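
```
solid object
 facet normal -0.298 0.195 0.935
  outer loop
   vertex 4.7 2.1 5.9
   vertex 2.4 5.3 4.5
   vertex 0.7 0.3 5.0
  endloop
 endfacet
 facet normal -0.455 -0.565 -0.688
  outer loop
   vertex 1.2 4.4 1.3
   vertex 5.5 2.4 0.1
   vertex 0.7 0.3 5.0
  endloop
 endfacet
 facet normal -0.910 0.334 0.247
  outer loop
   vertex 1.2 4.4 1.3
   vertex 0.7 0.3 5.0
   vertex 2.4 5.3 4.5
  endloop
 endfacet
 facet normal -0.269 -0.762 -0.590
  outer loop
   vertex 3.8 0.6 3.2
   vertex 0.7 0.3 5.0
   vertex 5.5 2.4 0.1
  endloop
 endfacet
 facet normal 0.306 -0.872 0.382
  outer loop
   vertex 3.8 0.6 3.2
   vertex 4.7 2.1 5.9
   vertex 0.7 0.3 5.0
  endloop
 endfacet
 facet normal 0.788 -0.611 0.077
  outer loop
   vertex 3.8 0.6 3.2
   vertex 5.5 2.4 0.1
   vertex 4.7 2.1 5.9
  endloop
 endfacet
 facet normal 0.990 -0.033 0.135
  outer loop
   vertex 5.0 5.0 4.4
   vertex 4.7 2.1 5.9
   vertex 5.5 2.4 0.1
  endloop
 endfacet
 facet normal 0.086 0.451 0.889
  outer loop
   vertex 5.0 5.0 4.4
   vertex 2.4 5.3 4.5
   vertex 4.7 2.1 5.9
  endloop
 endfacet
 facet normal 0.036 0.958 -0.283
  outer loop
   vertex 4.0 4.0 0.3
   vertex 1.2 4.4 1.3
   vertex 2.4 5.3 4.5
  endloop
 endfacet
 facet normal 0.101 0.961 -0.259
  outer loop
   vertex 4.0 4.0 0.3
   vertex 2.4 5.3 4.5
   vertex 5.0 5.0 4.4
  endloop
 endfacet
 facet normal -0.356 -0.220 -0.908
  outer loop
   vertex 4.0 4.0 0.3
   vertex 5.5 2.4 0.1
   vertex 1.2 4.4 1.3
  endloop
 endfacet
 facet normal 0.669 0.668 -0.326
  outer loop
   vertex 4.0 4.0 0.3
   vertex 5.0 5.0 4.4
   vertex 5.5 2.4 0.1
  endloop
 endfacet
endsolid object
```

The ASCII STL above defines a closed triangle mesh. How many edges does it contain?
18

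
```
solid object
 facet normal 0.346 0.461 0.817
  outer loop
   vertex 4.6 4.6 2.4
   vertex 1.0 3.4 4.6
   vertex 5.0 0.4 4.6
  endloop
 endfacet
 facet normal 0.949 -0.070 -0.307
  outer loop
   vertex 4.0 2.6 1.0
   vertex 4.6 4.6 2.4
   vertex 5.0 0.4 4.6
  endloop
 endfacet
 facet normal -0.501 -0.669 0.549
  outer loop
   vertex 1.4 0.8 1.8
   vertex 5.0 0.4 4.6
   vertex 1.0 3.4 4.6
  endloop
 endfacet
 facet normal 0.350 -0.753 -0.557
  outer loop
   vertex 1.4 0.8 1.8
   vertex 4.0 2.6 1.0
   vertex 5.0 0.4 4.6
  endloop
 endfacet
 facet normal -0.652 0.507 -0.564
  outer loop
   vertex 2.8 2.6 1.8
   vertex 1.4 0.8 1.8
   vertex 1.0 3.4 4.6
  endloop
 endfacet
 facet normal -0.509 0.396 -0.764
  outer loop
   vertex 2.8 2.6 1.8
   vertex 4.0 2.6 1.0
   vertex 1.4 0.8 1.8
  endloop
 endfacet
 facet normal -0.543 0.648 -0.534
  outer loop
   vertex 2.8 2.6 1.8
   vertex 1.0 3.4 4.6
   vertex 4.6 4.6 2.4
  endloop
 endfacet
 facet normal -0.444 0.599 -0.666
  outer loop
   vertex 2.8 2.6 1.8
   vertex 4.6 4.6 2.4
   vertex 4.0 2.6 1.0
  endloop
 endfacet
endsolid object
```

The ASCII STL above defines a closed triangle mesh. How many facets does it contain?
8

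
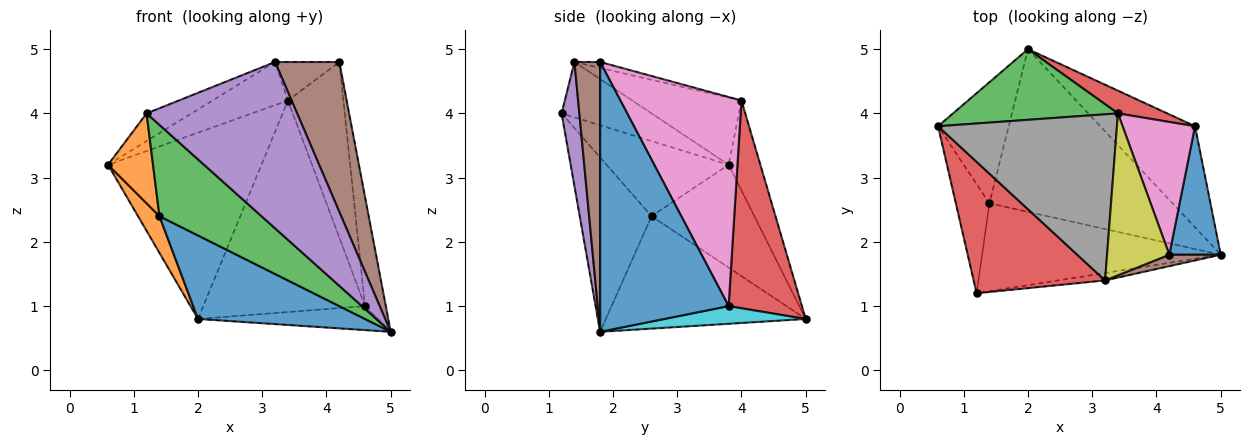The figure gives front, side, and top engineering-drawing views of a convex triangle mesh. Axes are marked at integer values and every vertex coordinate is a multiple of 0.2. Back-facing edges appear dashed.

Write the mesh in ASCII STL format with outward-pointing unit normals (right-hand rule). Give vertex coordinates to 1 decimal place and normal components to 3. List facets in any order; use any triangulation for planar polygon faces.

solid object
 facet normal 0.970 0.157 0.185
  outer loop
   vertex 4.6 3.8 1.0
   vertex 4.2 1.8 4.8
   vertex 5.0 1.8 0.6
  endloop
 endfacet
 facet normal -0.865 -0.319 -0.387
  outer loop
   vertex 1.4 2.6 2.4
   vertex 1.2 1.2 4.0
   vertex 0.6 3.8 3.2
  endloop
 endfacet
 facet normal -0.452 -0.642 -0.619
  outer loop
   vertex 1.4 2.6 2.4
   vertex 5.0 1.8 0.6
   vertex 1.2 1.2 4.0
  endloop
 endfacet
 facet normal -0.381 0.190 0.905
  outer loop
   vertex 3.2 1.4 4.8
   vertex 0.6 3.8 3.2
   vertex 1.2 1.2 4.0
  endloop
 endfacet
 facet normal 0.117 -0.992 -0.044
  outer loop
   vertex 3.2 1.4 4.8
   vertex 1.2 1.2 4.0
   vertex 5.0 1.8 0.6
  endloop
 endfacet
 facet normal 0.370 -0.926 0.071
  outer loop
   vertex 3.2 1.4 4.8
   vertex 5.0 1.8 0.6
   vertex 4.2 1.8 4.8
  endloop
 endfacet
 facet normal 0.867 0.397 0.300
  outer loop
   vertex 3.4 4.0 4.2
   vertex 4.2 1.8 4.8
   vertex 4.6 3.8 1.0
  endloop
 endfacet
 facet normal -0.342 0.236 0.910
  outer loop
   vertex 3.4 4.0 4.2
   vertex 0.6 3.8 3.2
   vertex 3.2 1.4 4.8
  endloop
 endfacet
 facet normal -0.092 0.231 0.969
  outer loop
   vertex 3.4 4.0 4.2
   vertex 3.2 1.4 4.8
   vertex 4.2 1.8 4.8
  endloop
 endfacet
 facet normal 0.178 0.227 -0.957
  outer loop
   vertex 2.0 5.0 0.8
   vertex 4.6 3.8 1.0
   vertex 5.0 1.8 0.6
  endloop
 endfacet
 facet normal -0.479 -0.401 -0.781
  outer loop
   vertex 2.0 5.0 0.8
   vertex 5.0 1.8 0.6
   vertex 1.4 2.6 2.4
  endloop
 endfacet
 facet normal -0.812 -0.169 -0.558
  outer loop
   vertex 2.0 5.0 0.8
   vertex 1.4 2.6 2.4
   vertex 0.6 3.8 3.2
  endloop
 endfacet
 facet normal -0.190 0.918 0.348
  outer loop
   vertex 2.0 5.0 0.8
   vertex 0.6 3.8 3.2
   vertex 3.4 4.0 4.2
  endloop
 endfacet
 facet normal 0.411 0.906 0.097
  outer loop
   vertex 2.0 5.0 0.8
   vertex 3.4 4.0 4.2
   vertex 4.6 3.8 1.0
  endloop
 endfacet
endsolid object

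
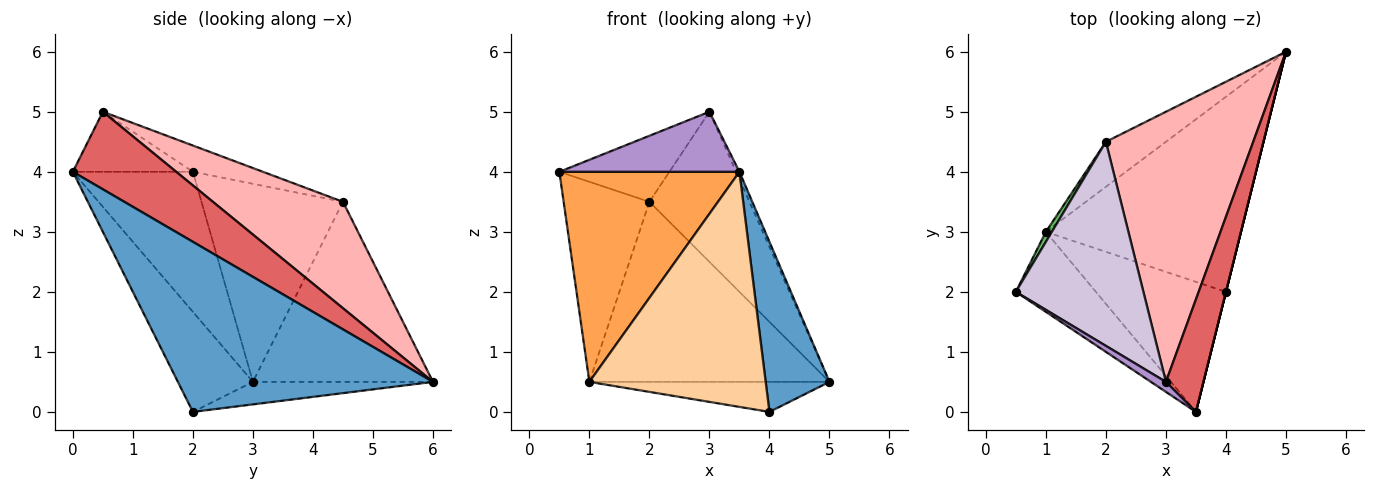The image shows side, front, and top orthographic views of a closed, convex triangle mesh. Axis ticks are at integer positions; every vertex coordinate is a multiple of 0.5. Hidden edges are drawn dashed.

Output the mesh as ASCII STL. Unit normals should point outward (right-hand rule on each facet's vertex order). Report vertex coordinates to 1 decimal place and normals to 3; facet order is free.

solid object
 facet normal 0.970 -0.243 0.000
  outer loop
   vertex 4.0 2.0 0.0
   vertex 5.0 6.0 0.5
   vertex 3.5 0.0 4.0
  endloop
 endfacet
 facet normal -0.113 0.151 -0.982
  outer loop
   vertex 1.0 3.0 0.5
   vertex 5.0 6.0 0.5
   vertex 4.0 2.0 0.0
  endloop
 endfacet
 facet normal -0.529 -0.793 -0.302
  outer loop
   vertex 1.0 3.0 0.5
   vertex 3.5 0.0 4.0
   vertex 0.5 2.0 4.0
  endloop
 endfacet
 facet normal -0.349 -0.820 -0.454
  outer loop
   vertex 1.0 3.0 0.5
   vertex 4.0 2.0 0.0
   vertex 3.5 0.0 4.0
  endloop
 endfacet
 facet normal -0.855 0.518 0.026
  outer loop
   vertex 2.0 4.5 3.5
   vertex 1.0 3.0 0.5
   vertex 0.5 2.0 4.0
  endloop
 endfacet
 facet normal -0.588 0.784 -0.196
  outer loop
   vertex 2.0 4.5 3.5
   vertex 5.0 6.0 0.5
   vertex 1.0 3.0 0.5
  endloop
 endfacet
 facet normal 0.900 0.029 0.435
  outer loop
   vertex 3.0 0.5 5.0
   vertex 3.5 0.0 4.0
   vertex 5.0 6.0 0.5
  endloop
 endfacet
 facet normal 0.534 0.411 0.739
  outer loop
   vertex 3.0 0.5 5.0
   vertex 5.0 6.0 0.5
   vertex 2.0 4.5 3.5
  endloop
 endfacet
 facet normal -0.549 -0.824 0.137
  outer loop
   vertex 3.0 0.5 5.0
   vertex 0.5 2.0 4.0
   vertex 3.5 0.0 4.0
  endloop
 endfacet
 facet normal -0.192 0.302 0.934
  outer loop
   vertex 3.0 0.5 5.0
   vertex 2.0 4.5 3.5
   vertex 0.5 2.0 4.0
  endloop
 endfacet
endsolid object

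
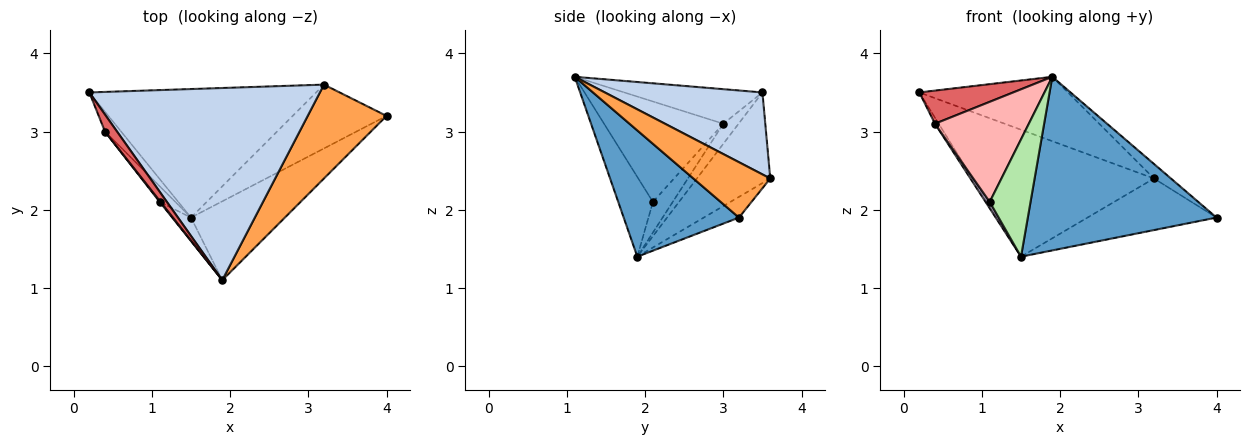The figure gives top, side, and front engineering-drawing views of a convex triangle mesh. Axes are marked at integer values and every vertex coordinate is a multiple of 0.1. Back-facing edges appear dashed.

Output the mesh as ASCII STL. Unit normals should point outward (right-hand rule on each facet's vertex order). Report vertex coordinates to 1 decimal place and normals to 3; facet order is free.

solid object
 facet normal 0.486 -0.796 -0.361
  outer loop
   vertex 1.5 1.9 1.4
   vertex 4.0 3.2 1.9
   vertex 1.9 1.1 3.7
  endloop
 endfacet
 facet normal 0.319 0.301 0.898
  outer loop
   vertex 3.2 3.6 2.4
   vertex 0.2 3.5 3.5
   vertex 1.9 1.1 3.7
  endloop
 endfacet
 facet normal 0.570 0.126 0.812
  outer loop
   vertex 3.2 3.6 2.4
   vertex 1.9 1.1 3.7
   vertex 4.0 3.2 1.9
  endloop
 endfacet
 facet normal -0.273 0.676 -0.684
  outer loop
   vertex 3.2 3.6 2.4
   vertex 1.5 1.9 1.4
   vertex 0.2 3.5 3.5
  endloop
 endfacet
 facet normal -0.169 0.620 -0.766
  outer loop
   vertex 3.2 3.6 2.4
   vertex 4.0 3.2 1.9
   vertex 1.5 1.9 1.4
  endloop
 endfacet
 facet normal -0.640 -0.753 -0.151
  outer loop
   vertex 1.1 2.1 2.1
   vertex 1.5 1.9 1.4
   vertex 1.9 1.1 3.7
  endloop
 endfacet
 facet normal -0.795 -0.540 0.277
  outer loop
   vertex 0.4 3.0 3.1
   vertex 1.9 1.1 3.7
   vertex 0.2 3.5 3.5
  endloop
 endfacet
 facet normal -0.786 -0.618 0.006
  outer loop
   vertex 0.4 3.0 3.1
   vertex 1.1 2.1 2.1
   vertex 1.9 1.1 3.7
  endloop
 endfacet
 facet normal -0.765 0.187 -0.616
  outer loop
   vertex 0.4 3.0 3.1
   vertex 0.2 3.5 3.5
   vertex 1.5 1.9 1.4
  endloop
 endfacet
 facet normal -0.875 -0.183 -0.448
  outer loop
   vertex 0.4 3.0 3.1
   vertex 1.5 1.9 1.4
   vertex 1.1 2.1 2.1
  endloop
 endfacet
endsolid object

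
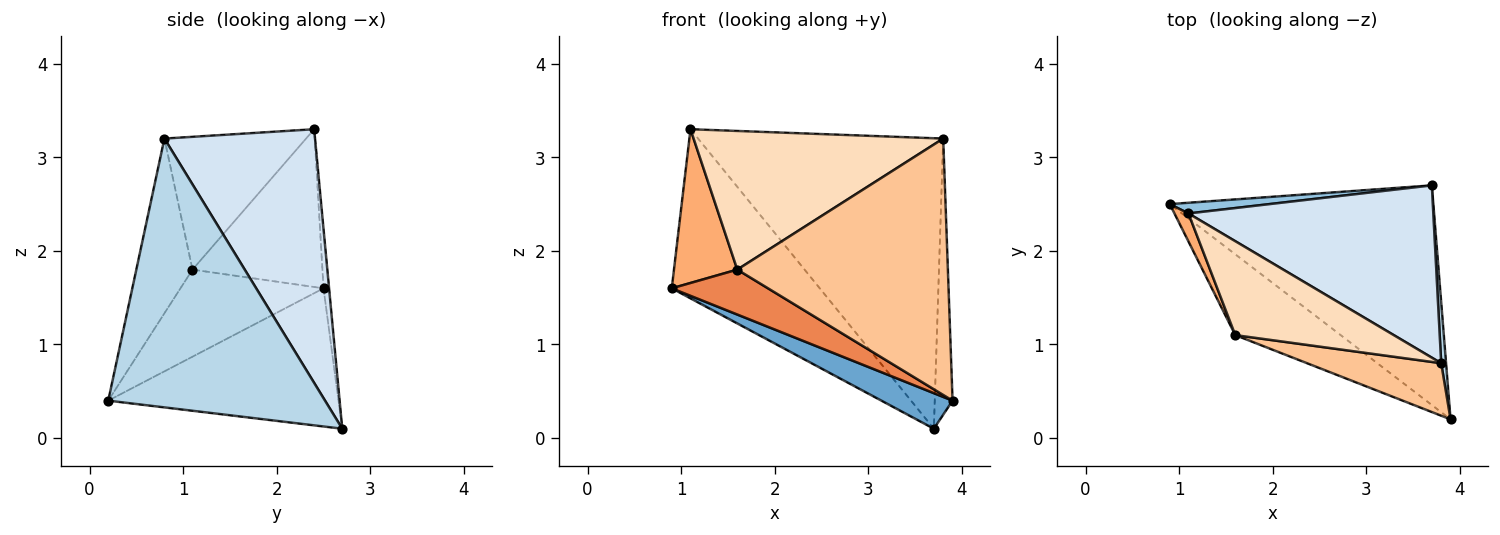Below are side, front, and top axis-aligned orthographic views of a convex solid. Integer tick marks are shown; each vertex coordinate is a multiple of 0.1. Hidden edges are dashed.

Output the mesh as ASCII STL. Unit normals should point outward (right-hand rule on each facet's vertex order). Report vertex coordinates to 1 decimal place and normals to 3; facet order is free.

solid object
 facet normal -0.460 -0.142 -0.877
  outer loop
   vertex 3.7 2.7 0.1
   vertex 3.9 0.2 0.4
   vertex 0.9 2.5 1.6
  endloop
 endfacet
 facet normal -0.037 0.997 0.063
  outer loop
   vertex 1.1 2.4 3.3
   vertex 3.7 2.7 0.1
   vertex 0.9 2.5 1.6
  endloop
 endfacet
 facet normal 0.996 0.082 0.018
  outer loop
   vertex 3.8 0.8 3.2
   vertex 3.9 0.2 0.4
   vertex 3.7 2.7 0.1
  endloop
 endfacet
 facet normal 0.467 0.760 0.451
  outer loop
   vertex 3.8 0.8 3.2
   vertex 3.7 2.7 0.1
   vertex 1.1 2.4 3.3
  endloop
 endfacet
 facet normal -0.585 -0.394 -0.709
  outer loop
   vertex 1.6 1.1 1.8
   vertex 0.9 2.5 1.6
   vertex 3.9 0.2 0.4
  endloop
 endfacet
 facet normal -0.896 -0.437 0.080
  outer loop
   vertex 1.6 1.1 1.8
   vertex 1.1 2.4 3.3
   vertex 0.9 2.5 1.6
  endloop
 endfacet
 facet normal -0.253 -0.948 0.194
  outer loop
   vertex 1.6 1.1 1.8
   vertex 3.9 0.2 0.4
   vertex 3.8 0.8 3.2
  endloop
 endfacet
 facet normal -0.425 -0.749 0.508
  outer loop
   vertex 1.6 1.1 1.8
   vertex 3.8 0.8 3.2
   vertex 1.1 2.4 3.3
  endloop
 endfacet
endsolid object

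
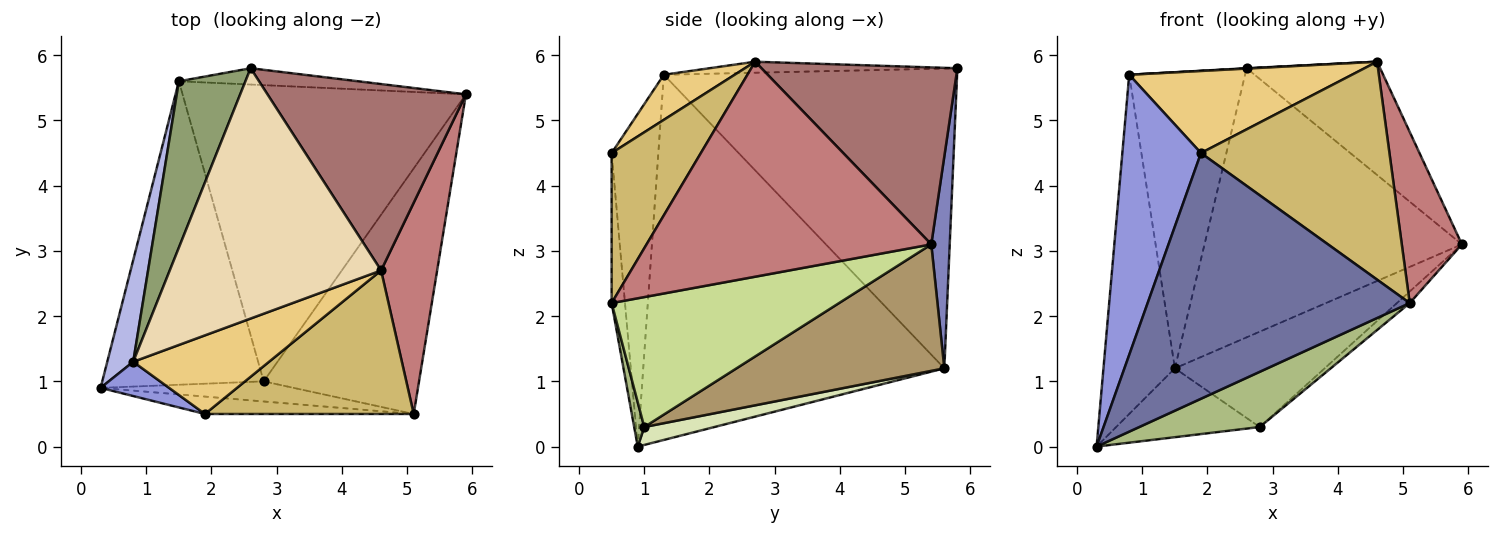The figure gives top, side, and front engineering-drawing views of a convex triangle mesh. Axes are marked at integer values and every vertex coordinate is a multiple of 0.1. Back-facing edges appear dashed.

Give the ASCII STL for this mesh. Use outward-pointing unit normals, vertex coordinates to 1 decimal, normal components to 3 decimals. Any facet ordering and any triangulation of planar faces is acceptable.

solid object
 facet normal -0.051 -0.996 -0.071
  outer loop
   vertex 5.1 0.5 2.2
   vertex 1.9 0.5 4.5
   vertex 0.3 0.9 0.0
  endloop
 endfacet
 facet normal 0.071 0.996 -0.060
  outer loop
   vertex 1.5 5.6 1.2
   vertex 2.6 5.8 5.8
   vertex 5.9 5.4 3.1
  endloop
 endfacet
 facet normal -0.508 -0.855 0.105
  outer loop
   vertex 0.8 1.3 5.7
   vertex 0.3 0.9 0.0
   vertex 1.9 0.5 4.5
  endloop
 endfacet
 facet normal -0.971 0.230 0.069
  outer loop
   vertex 0.8 1.3 5.7
   vertex 1.5 5.6 1.2
   vertex 0.3 0.9 0.0
  endloop
 endfacet
 facet normal -0.911 0.360 0.202
  outer loop
   vertex 0.8 1.3 5.7
   vertex 2.6 5.8 5.8
   vertex 1.5 5.6 1.2
  endloop
 endfacet
 facet normal 0.078 -0.937 -0.341
  outer loop
   vertex 2.8 1.0 0.3
   vertex 5.1 0.5 2.2
   vertex 0.3 0.9 0.0
  endloop
 endfacet
 facet normal 0.641 0.036 -0.767
  outer loop
   vertex 2.8 1.0 0.3
   vertex 5.9 5.4 3.1
   vertex 5.1 0.5 2.2
  endloop
 endfacet
 facet normal 0.108 0.220 -0.970
  outer loop
   vertex 2.8 1.0 0.3
   vertex 0.3 0.9 0.0
   vertex 1.5 5.6 1.2
  endloop
 endfacet
 facet normal 0.391 0.282 -0.876
  outer loop
   vertex 2.8 1.0 0.3
   vertex 1.5 5.6 1.2
   vertex 5.9 5.4 3.1
  endloop
 endfacet
 facet normal 0.368 -0.777 0.511
  outer loop
   vertex 4.6 2.7 5.9
   vertex 1.9 0.5 4.5
   vertex 5.1 0.5 2.2
  endloop
 endfacet
 facet normal 0.224 -0.704 0.674
  outer loop
   vertex 4.6 2.7 5.9
   vertex 0.8 1.3 5.7
   vertex 1.9 0.5 4.5
  endloop
 endfacet
 facet normal -0.052 -0.001 0.999
  outer loop
   vertex 4.6 2.7 5.9
   vertex 2.6 5.8 5.8
   vertex 0.8 1.3 5.7
  endloop
 endfacet
 facet normal 0.606 0.413 0.680
  outer loop
   vertex 4.6 2.7 5.9
   vertex 5.9 5.4 3.1
   vertex 2.6 5.8 5.8
  endloop
 endfacet
 facet normal 0.948 -0.200 0.247
  outer loop
   vertex 4.6 2.7 5.9
   vertex 5.1 0.5 2.2
   vertex 5.9 5.4 3.1
  endloop
 endfacet
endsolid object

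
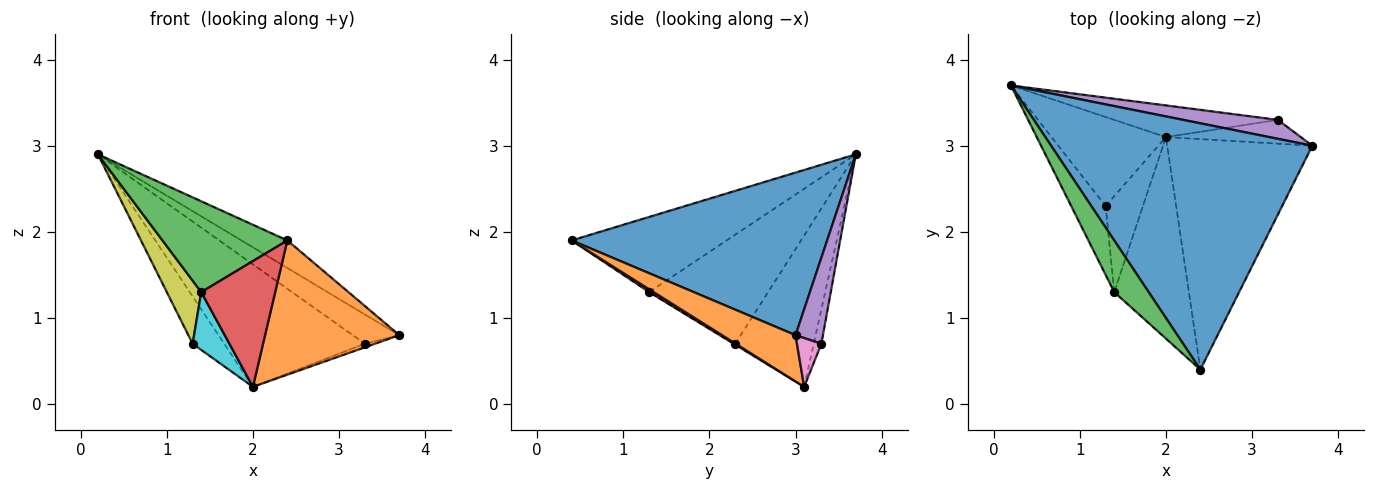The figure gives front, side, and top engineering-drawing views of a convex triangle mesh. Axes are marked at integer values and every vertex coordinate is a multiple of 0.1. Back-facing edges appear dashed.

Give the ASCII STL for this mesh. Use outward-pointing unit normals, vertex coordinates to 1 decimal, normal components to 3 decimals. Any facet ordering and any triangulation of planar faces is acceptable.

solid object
 facet normal 0.526 0.095 0.845
  outer loop
   vertex 2.4 0.4 1.9
   vertex 3.7 3.0 0.8
   vertex 0.2 3.7 2.9
  endloop
 endfacet
 facet normal 0.265 -0.485 -0.833
  outer loop
   vertex 2.0 3.1 0.2
   vertex 3.7 3.0 0.8
   vertex 2.4 0.4 1.9
  endloop
 endfacet
 facet normal -0.733 -0.591 0.336
  outer loop
   vertex 1.4 1.3 1.3
   vertex 2.4 0.4 1.9
   vertex 0.2 3.7 2.9
  endloop
 endfacet
 facet normal 0.033 -0.529 -0.848
  outer loop
   vertex 1.4 1.3 1.3
   vertex 2.0 3.1 0.2
   vertex 2.4 0.4 1.9
  endloop
 endfacet
 facet normal 0.443 0.753 0.487
  outer loop
   vertex 3.3 3.3 0.7
   vertex 0.2 3.7 2.9
   vertex 3.7 3.0 0.8
  endloop
 endfacet
 facet normal -0.053 0.967 -0.250
  outer loop
   vertex 3.3 3.3 0.7
   vertex 2.0 3.1 0.2
   vertex 0.2 3.7 2.9
  endloop
 endfacet
 facet normal 0.337 0.139 -0.931
  outer loop
   vertex 3.3 3.3 0.7
   vertex 3.7 3.0 0.8
   vertex 2.0 3.1 0.2
  endloop
 endfacet
 facet normal -0.759 0.306 -0.574
  outer loop
   vertex 1.3 2.3 0.7
   vertex 0.2 3.7 2.9
   vertex 2.0 3.1 0.2
  endloop
 endfacet
 facet normal -0.919 -0.266 -0.290
  outer loop
   vertex 1.3 2.3 0.7
   vertex 1.4 1.3 1.3
   vertex 0.2 3.7 2.9
  endloop
 endfacet
 facet normal -0.022 -0.516 -0.856
  outer loop
   vertex 1.3 2.3 0.7
   vertex 2.0 3.1 0.2
   vertex 1.4 1.3 1.3
  endloop
 endfacet
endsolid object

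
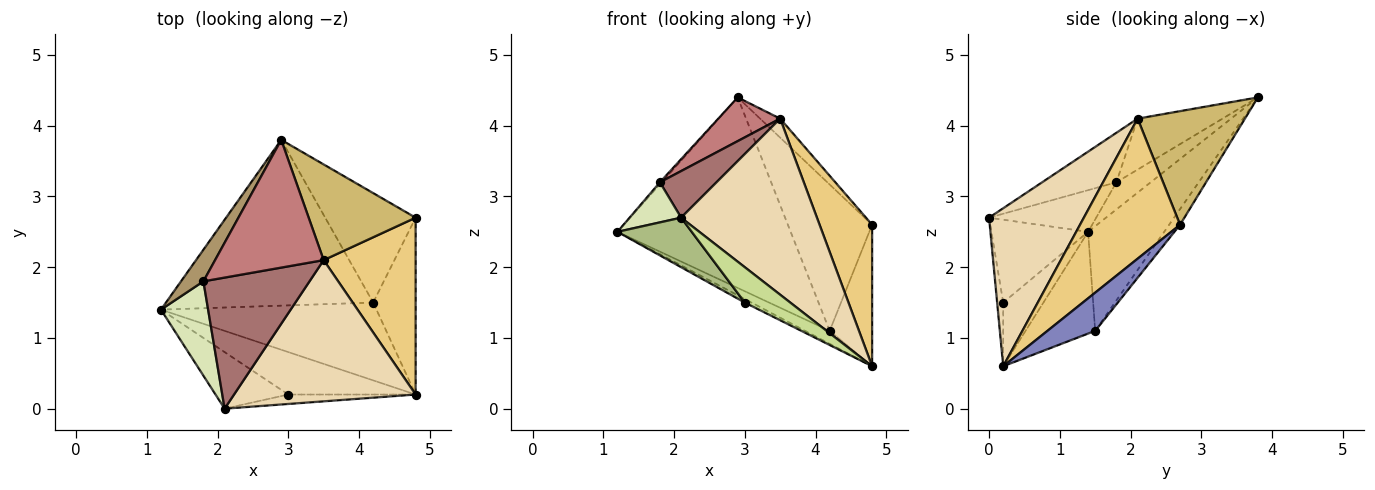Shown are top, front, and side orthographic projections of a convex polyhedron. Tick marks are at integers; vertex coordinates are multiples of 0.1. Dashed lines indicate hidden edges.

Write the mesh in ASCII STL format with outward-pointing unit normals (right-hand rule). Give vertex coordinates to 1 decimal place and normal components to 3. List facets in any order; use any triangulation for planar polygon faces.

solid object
 facet normal -0.422 0.149 -0.894
  outer loop
   vertex 4.2 1.5 1.1
   vertex 4.8 0.2 0.6
   vertex 1.2 1.4 2.5
  endloop
 endfacet
 facet normal 0.575 0.511 -0.639
  outer loop
   vertex 4.2 1.5 1.1
   vertex 4.8 2.7 2.6
   vertex 4.8 0.2 0.6
  endloop
 endfacet
 facet normal -0.315 0.716 -0.623
  outer loop
   vertex 4.2 1.5 1.1
   vertex 1.2 1.4 2.5
   vertex 2.9 3.8 4.4
  endloop
 endfacet
 facet normal -0.103 0.796 -0.596
  outer loop
   vertex 4.2 1.5 1.1
   vertex 2.9 3.8 4.4
   vertex 4.8 2.7 2.6
  endloop
 endfacet
 facet normal -0.446 0.074 -0.892
  outer loop
   vertex 3.0 0.2 1.5
   vertex 1.2 1.4 2.5
   vertex 4.8 0.2 0.6
  endloop
 endfacet
 facet normal -0.651 -0.500 -0.571
  outer loop
   vertex 3.0 0.2 1.5
   vertex 2.1 0.0 2.7
   vertex 1.2 1.4 2.5
  endloop
 endfacet
 facet normal -0.128 -0.958 -0.256
  outer loop
   vertex 3.0 0.2 1.5
   vertex 4.8 0.2 0.6
   vertex 2.1 0.0 2.7
  endloop
 endfacet
 facet normal -0.631 -0.304 0.714
  outer loop
   vertex 1.8 1.8 3.2
   vertex 1.2 1.4 2.5
   vertex 2.1 0.0 2.7
  endloop
 endfacet
 facet normal -0.770 0.042 0.636
  outer loop
   vertex 1.8 1.8 3.2
   vertex 2.9 3.8 4.4
   vertex 1.2 1.4 2.5
  endloop
 endfacet
 facet normal 0.721 0.135 0.679
  outer loop
   vertex 3.5 2.1 4.1
   vertex 4.8 2.7 2.6
   vertex 2.9 3.8 4.4
  endloop
 endfacet
 facet normal 0.765 -0.402 0.503
  outer loop
   vertex 3.5 2.1 4.1
   vertex 4.8 0.2 0.6
   vertex 4.8 2.7 2.6
  endloop
 endfacet
 facet normal 0.478 -0.685 0.550
  outer loop
   vertex 3.5 2.1 4.1
   vertex 2.1 0.0 2.7
   vertex 4.8 0.2 0.6
  endloop
 endfacet
 facet normal -0.403 -0.307 0.863
  outer loop
   vertex 3.5 2.1 4.1
   vertex 1.8 1.8 3.2
   vertex 2.1 0.0 2.7
  endloop
 endfacet
 facet normal -0.406 -0.296 0.865
  outer loop
   vertex 3.5 2.1 4.1
   vertex 2.9 3.8 4.4
   vertex 1.8 1.8 3.2
  endloop
 endfacet
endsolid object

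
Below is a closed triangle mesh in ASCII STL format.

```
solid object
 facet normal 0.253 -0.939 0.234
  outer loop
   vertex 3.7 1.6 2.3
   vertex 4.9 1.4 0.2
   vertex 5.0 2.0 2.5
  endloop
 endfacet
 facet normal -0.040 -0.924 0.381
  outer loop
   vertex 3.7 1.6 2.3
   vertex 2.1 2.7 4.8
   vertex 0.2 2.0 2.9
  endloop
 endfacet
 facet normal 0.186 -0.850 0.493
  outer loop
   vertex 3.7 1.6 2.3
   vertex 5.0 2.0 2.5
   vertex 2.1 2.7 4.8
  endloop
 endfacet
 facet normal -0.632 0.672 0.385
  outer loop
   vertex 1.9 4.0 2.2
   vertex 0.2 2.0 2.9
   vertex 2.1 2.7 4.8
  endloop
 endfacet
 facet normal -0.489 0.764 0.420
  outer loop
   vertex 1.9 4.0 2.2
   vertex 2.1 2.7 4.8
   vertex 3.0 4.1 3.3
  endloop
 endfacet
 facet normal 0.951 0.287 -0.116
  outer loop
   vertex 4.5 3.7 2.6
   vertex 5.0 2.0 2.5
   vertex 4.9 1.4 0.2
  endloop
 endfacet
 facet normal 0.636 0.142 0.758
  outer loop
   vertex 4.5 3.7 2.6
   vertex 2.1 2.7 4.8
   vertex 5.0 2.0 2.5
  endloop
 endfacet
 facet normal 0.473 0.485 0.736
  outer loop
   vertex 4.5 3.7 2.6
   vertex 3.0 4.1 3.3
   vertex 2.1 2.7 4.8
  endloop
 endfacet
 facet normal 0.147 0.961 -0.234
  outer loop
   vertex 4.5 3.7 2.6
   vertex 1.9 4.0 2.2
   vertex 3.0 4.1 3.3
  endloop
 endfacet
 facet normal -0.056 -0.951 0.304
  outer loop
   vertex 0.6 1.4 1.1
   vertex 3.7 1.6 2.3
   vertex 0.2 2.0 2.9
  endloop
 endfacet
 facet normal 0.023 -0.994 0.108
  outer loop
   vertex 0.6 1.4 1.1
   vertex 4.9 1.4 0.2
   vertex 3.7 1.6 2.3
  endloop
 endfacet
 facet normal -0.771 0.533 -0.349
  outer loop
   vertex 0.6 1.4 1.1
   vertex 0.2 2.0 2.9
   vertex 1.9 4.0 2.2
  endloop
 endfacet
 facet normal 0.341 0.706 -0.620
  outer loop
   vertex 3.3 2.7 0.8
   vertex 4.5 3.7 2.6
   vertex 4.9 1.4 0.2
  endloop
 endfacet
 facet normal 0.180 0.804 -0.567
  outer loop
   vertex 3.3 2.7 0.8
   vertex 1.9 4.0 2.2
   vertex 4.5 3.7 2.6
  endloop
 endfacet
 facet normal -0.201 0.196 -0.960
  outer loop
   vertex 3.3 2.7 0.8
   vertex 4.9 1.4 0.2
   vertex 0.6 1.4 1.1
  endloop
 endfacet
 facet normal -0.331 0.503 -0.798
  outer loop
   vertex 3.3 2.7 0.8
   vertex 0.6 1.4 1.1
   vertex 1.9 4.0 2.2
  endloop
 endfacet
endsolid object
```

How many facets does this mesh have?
16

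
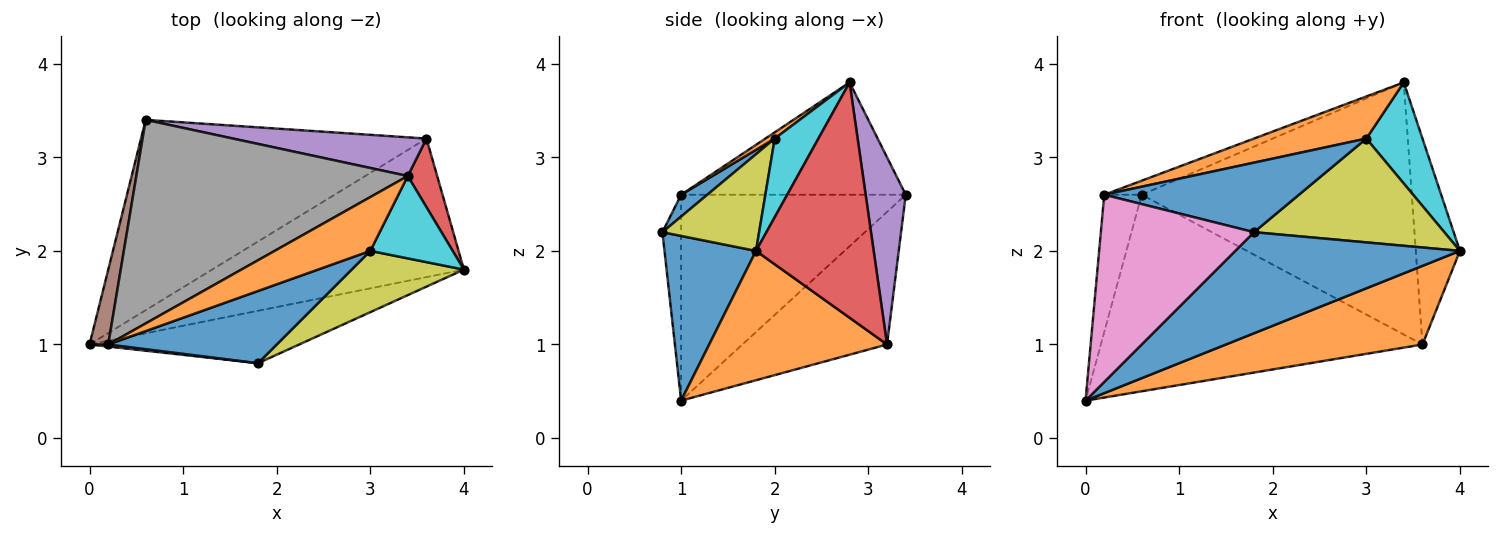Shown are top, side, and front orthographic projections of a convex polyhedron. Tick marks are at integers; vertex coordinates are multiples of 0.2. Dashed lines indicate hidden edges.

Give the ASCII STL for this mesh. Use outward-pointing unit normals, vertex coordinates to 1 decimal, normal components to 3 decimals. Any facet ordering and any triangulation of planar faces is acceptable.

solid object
 facet normal 0.340 -0.835 -0.433
  outer loop
   vertex 1.8 0.8 2.2
   vertex 0.0 1.0 0.4
   vertex 4.0 1.8 2.0
  endloop
 endfacet
 facet normal 0.408 -0.451 -0.794
  outer loop
   vertex 3.6 3.2 1.0
   vertex 4.0 1.8 2.0
   vertex 0.0 1.0 0.4
  endloop
 endfacet
 facet normal -0.307 0.684 -0.662
  outer loop
   vertex 3.6 3.2 1.0
   vertex 0.0 1.0 0.4
   vertex 0.6 3.4 2.6
  endloop
 endfacet
 facet normal 0.930 0.349 0.116
  outer loop
   vertex 3.6 3.2 1.0
   vertex 3.4 2.8 3.8
   vertex 4.0 1.8 2.0
  endloop
 endfacet
 facet normal 0.145 0.978 0.150
  outer loop
   vertex 3.6 3.2 1.0
   vertex 0.6 3.4 2.6
   vertex 3.4 2.8 3.8
  endloop
 endfacet
 facet normal -0.982 0.164 0.089
  outer loop
   vertex 0.2 1.0 2.6
   vertex 0.6 3.4 2.6
   vertex 0.0 1.0 0.4
  endloop
 endfacet
 facet normal -0.121 -0.993 0.011
  outer loop
   vertex 0.2 1.0 2.6
   vertex 0.0 1.0 0.4
   vertex 1.8 0.8 2.2
  endloop
 endfacet
 facet normal -0.382 0.064 0.922
  outer loop
   vertex 0.2 1.0 2.6
   vertex 3.4 2.8 3.8
   vertex 0.6 3.4 2.6
  endloop
 endfacet
 facet normal 0.401 -0.789 0.466
  outer loop
   vertex 3.0 2.0 3.2
   vertex 1.8 0.8 2.2
   vertex 4.0 1.8 2.0
  endloop
 endfacet
 facet normal 0.516 -0.664 0.541
  outer loop
   vertex 3.0 2.0 3.2
   vertex 4.0 1.8 2.0
   vertex 3.4 2.8 3.8
  endloop
 endfacet
 facet normal 0.093 -0.691 0.717
  outer loop
   vertex 3.0 2.0 3.2
   vertex 0.2 1.0 2.6
   vertex 1.8 0.8 2.2
  endloop
 endfacet
 facet normal 0.051 -0.615 0.786
  outer loop
   vertex 3.0 2.0 3.2
   vertex 3.4 2.8 3.8
   vertex 0.2 1.0 2.6
  endloop
 endfacet
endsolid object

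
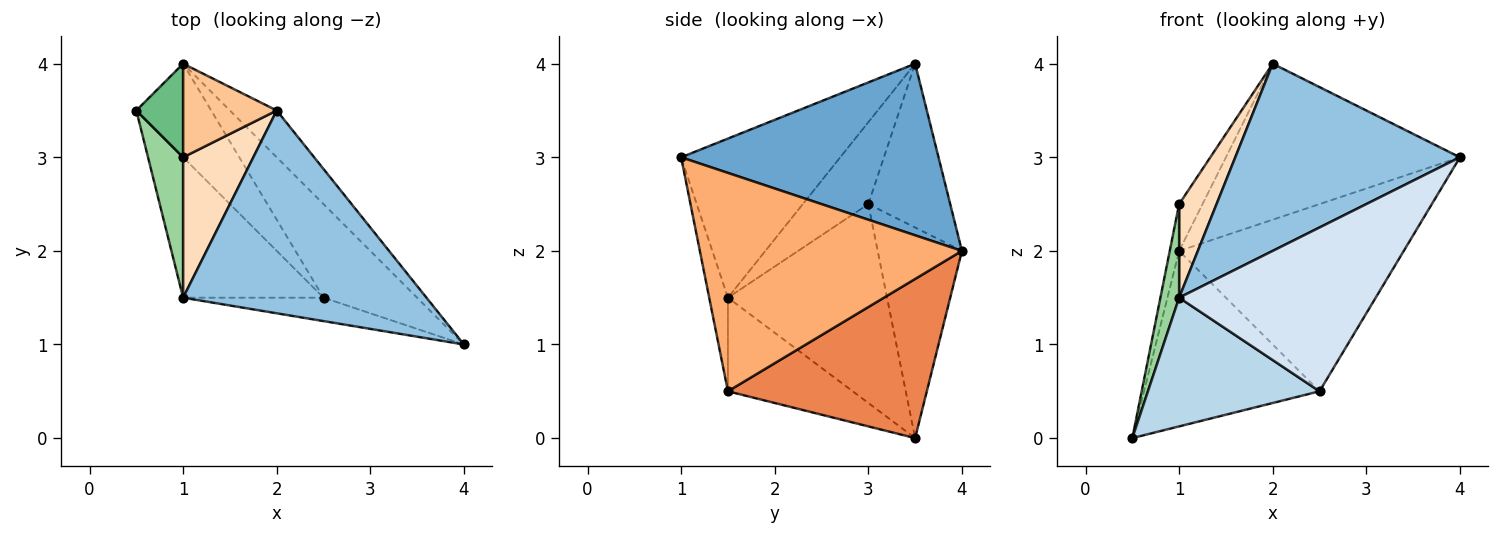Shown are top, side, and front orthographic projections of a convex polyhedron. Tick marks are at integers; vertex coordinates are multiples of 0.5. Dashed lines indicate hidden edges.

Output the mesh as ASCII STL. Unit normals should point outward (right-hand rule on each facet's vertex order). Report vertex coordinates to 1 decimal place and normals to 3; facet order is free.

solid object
 facet normal 0.725 0.659 -0.198
  outer loop
   vertex 1.0 4.0 2.0
   vertex 2.0 3.5 4.0
   vertex 4.0 1.0 3.0
  endloop
 endfacet
 facet normal -0.433 -0.611 0.662
  outer loop
   vertex 1.0 1.5 1.5
   vertex 4.0 1.0 3.0
   vertex 2.0 3.5 4.0
  endloop
 endfacet
 facet normal -0.441 -0.606 -0.662
  outer loop
   vertex 2.5 1.5 0.5
   vertex 1.0 1.5 1.5
   vertex 0.5 3.5 0.0
  endloop
 endfacet
 facet normal -0.094 -0.986 -0.141
  outer loop
   vertex 2.5 1.5 0.5
   vertex 4.0 1.0 3.0
   vertex 1.0 1.5 1.5
  endloop
 endfacet
 facet normal 0.707 0.624 -0.333
  outer loop
   vertex 2.5 1.5 0.5
   vertex 0.5 3.5 0.0
   vertex 1.0 4.0 2.0
  endloop
 endfacet
 facet normal 0.722 0.619 -0.309
  outer loop
   vertex 2.5 1.5 0.5
   vertex 1.0 4.0 2.0
   vertex 4.0 1.0 3.0
  endloop
 endfacet
 facet normal -0.843 0.241 0.482
  outer loop
   vertex 1.0 3.0 2.5
   vertex 2.0 3.5 4.0
   vertex 1.0 4.0 2.0
  endloop
 endfacet
 facet normal -0.697 -0.398 0.597
  outer loop
   vertex 1.0 3.0 2.5
   vertex 1.0 1.5 1.5
   vertex 2.0 3.5 4.0
  endloop
 endfacet
 facet normal -0.970 0.108 0.216
  outer loop
   vertex 1.0 3.0 2.5
   vertex 1.0 4.0 2.0
   vertex 0.5 3.5 0.0
  endloop
 endfacet
 facet normal -0.978 -0.115 0.173
  outer loop
   vertex 1.0 3.0 2.5
   vertex 0.5 3.5 0.0
   vertex 1.0 1.5 1.5
  endloop
 endfacet
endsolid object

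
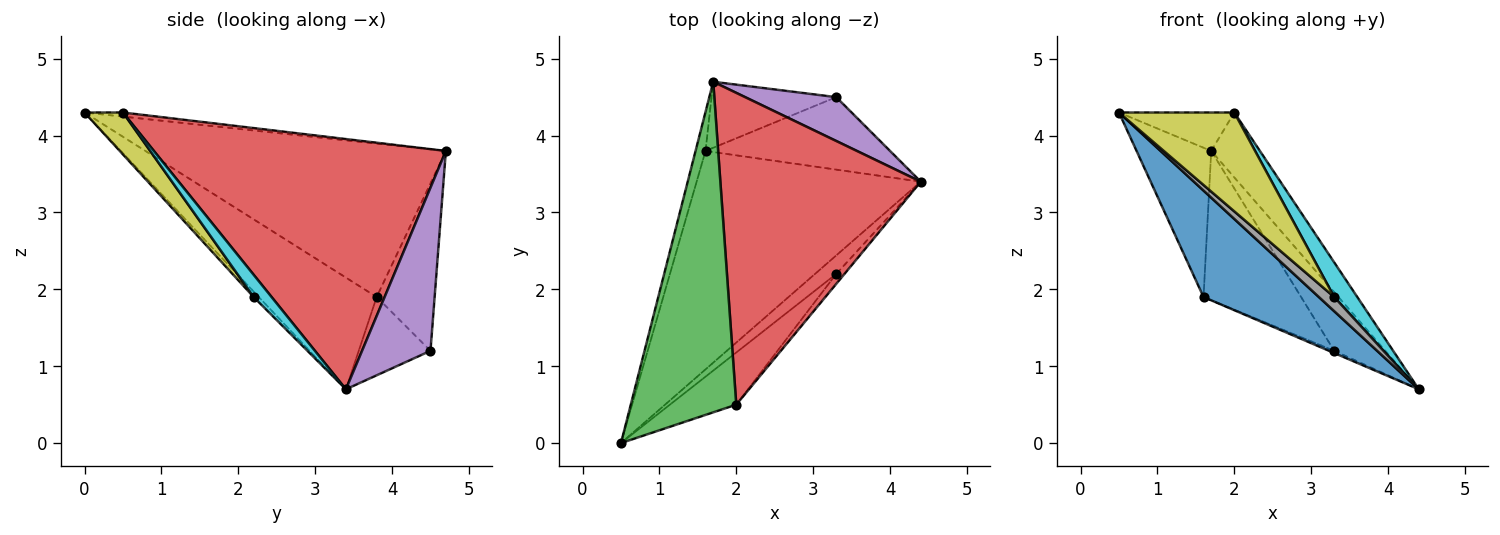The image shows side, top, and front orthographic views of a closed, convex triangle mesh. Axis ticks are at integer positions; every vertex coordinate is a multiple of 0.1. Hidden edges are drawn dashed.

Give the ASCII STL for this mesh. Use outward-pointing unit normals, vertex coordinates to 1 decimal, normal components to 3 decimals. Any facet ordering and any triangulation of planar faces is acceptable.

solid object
 facet normal -0.409 -0.400 -0.820
  outer loop
   vertex 1.6 3.8 1.9
   vertex 4.4 3.4 0.7
   vertex 0.5 0.0 4.3
  endloop
 endfacet
 facet normal -0.969 0.241 -0.063
  outer loop
   vertex 1.6 3.8 1.9
   vertex 0.5 0.0 4.3
   vertex 1.7 4.7 3.8
  endloop
 endfacet
 facet normal -0.038 0.115 0.993
  outer loop
   vertex 2.0 0.5 4.3
   vertex 1.7 4.7 3.8
   vertex 0.5 0.0 4.3
  endloop
 endfacet
 facet normal 0.774 0.129 0.620
  outer loop
   vertex 2.0 0.5 4.3
   vertex 4.4 3.4 0.7
   vertex 1.7 4.7 3.8
  endloop
 endfacet
 facet normal 0.732 0.546 0.408
  outer loop
   vertex 3.3 4.5 1.2
   vertex 1.7 4.7 3.8
   vertex 4.4 3.4 0.7
  endloop
 endfacet
 facet normal -0.390 0.028 -0.920
  outer loop
   vertex 3.3 4.5 1.2
   vertex 4.4 3.4 0.7
   vertex 1.6 3.8 1.9
  endloop
 endfacet
 facet normal -0.477 0.804 -0.356
  outer loop
   vertex 3.3 4.5 1.2
   vertex 1.6 3.8 1.9
   vertex 1.7 4.7 3.8
  endloop
 endfacet
 facet normal -0.199 -0.596 -0.778
  outer loop
   vertex 3.3 2.2 1.9
   vertex 0.5 0.0 4.3
   vertex 4.4 3.4 0.7
  endloop
 endfacet
 facet normal 0.283 -0.848 -0.448
  outer loop
   vertex 3.3 2.2 1.9
   vertex 2.0 0.5 4.3
   vertex 0.5 0.0 4.3
  endloop
 endfacet
 facet normal 0.599 -0.770 -0.221
  outer loop
   vertex 3.3 2.2 1.9
   vertex 4.4 3.4 0.7
   vertex 2.0 0.5 4.3
  endloop
 endfacet
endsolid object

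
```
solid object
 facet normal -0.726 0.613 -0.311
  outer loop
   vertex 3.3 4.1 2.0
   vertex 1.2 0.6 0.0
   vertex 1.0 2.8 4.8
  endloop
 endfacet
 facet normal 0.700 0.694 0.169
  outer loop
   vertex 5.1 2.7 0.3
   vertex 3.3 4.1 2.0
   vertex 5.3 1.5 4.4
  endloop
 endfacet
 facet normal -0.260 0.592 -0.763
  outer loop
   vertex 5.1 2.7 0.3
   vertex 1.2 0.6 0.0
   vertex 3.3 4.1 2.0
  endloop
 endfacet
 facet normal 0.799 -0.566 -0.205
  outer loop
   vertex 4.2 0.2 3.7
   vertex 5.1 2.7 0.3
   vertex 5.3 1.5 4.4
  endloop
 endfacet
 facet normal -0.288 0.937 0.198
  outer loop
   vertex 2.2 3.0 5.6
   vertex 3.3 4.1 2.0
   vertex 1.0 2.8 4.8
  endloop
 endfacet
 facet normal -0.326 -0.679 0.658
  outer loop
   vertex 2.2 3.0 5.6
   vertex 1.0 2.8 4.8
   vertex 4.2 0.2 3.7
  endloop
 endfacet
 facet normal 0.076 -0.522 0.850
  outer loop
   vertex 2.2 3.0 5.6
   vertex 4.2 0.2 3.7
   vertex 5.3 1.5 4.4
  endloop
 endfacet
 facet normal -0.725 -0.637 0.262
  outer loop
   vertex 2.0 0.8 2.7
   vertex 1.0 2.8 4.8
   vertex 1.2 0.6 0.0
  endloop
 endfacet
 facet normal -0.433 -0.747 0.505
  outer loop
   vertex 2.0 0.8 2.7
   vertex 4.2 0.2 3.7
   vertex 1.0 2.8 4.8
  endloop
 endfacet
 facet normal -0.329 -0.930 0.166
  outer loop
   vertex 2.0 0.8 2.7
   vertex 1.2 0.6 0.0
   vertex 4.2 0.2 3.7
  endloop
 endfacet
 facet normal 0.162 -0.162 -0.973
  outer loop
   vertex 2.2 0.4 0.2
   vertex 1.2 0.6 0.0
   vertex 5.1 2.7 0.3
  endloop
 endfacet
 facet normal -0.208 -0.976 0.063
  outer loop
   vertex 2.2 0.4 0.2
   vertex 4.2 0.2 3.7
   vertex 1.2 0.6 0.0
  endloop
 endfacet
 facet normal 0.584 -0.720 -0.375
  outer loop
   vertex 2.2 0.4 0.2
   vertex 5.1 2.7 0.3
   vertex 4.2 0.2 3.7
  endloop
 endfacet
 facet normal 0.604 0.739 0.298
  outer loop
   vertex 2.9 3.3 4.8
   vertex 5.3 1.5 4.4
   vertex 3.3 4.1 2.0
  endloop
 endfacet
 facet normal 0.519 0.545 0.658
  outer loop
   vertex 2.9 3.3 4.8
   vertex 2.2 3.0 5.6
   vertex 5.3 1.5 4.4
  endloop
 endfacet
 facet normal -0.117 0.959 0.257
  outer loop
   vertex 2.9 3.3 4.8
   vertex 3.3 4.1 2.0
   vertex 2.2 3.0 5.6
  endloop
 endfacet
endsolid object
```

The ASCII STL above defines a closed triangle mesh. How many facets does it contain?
16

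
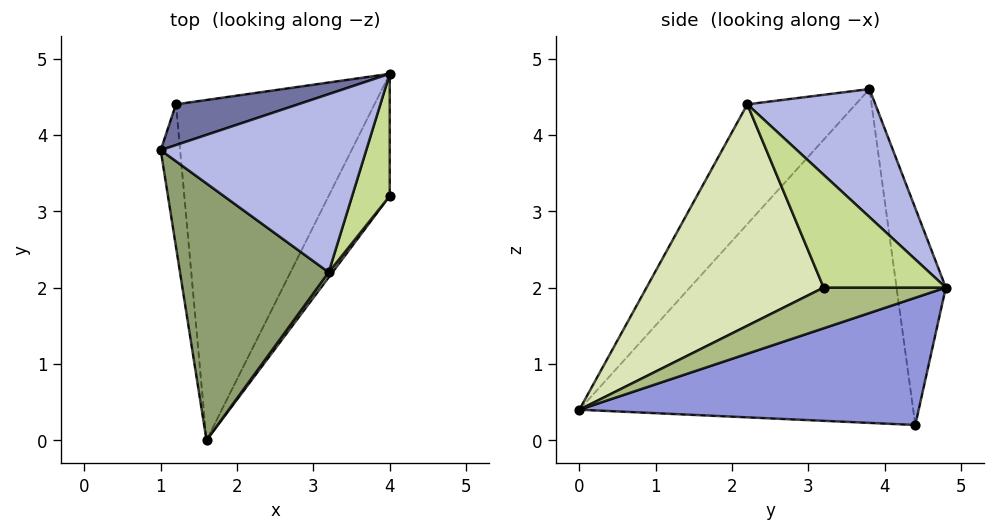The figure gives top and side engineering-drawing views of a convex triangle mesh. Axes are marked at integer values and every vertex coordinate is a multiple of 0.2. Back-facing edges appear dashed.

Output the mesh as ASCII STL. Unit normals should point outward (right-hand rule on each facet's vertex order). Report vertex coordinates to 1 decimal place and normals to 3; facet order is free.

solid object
 facet normal -0.217 0.969 0.122
  outer loop
   vertex 1.2 4.4 0.2
   vertex 1.0 3.8 4.6
   vertex 4.0 4.8 2.0
  endloop
 endfacet
 facet normal -0.994 -0.093 -0.058
  outer loop
   vertex 1.2 4.4 0.2
   vertex 1.6 0.0 0.4
   vertex 1.0 3.8 4.6
  endloop
 endfacet
 facet normal 0.540 0.011 -0.842
  outer loop
   vertex 1.2 4.4 0.2
   vertex 4.0 4.8 2.0
   vertex 1.6 0.0 0.4
  endloop
 endfacet
 facet normal 0.449 0.527 0.721
  outer loop
   vertex 3.2 2.2 4.4
   vertex 4.0 4.8 2.0
   vertex 1.0 3.8 4.6
  endloop
 endfacet
 facet normal -0.453 -0.692 0.562
  outer loop
   vertex 3.2 2.2 4.4
   vertex 1.0 3.8 4.6
   vertex 1.6 0.0 0.4
  endloop
 endfacet
 facet normal 0.555 0.000 -0.832
  outer loop
   vertex 4.0 3.2 2.0
   vertex 1.6 0.0 0.4
   vertex 4.0 4.8 2.0
  endloop
 endfacet
 facet normal 0.949 0.000 0.316
  outer loop
   vertex 4.0 3.2 2.0
   vertex 4.0 4.8 2.0
   vertex 3.2 2.2 4.4
  endloop
 endfacet
 facet normal 0.797 -0.604 0.014
  outer loop
   vertex 4.0 3.2 2.0
   vertex 3.2 2.2 4.4
   vertex 1.6 0.0 0.4
  endloop
 endfacet
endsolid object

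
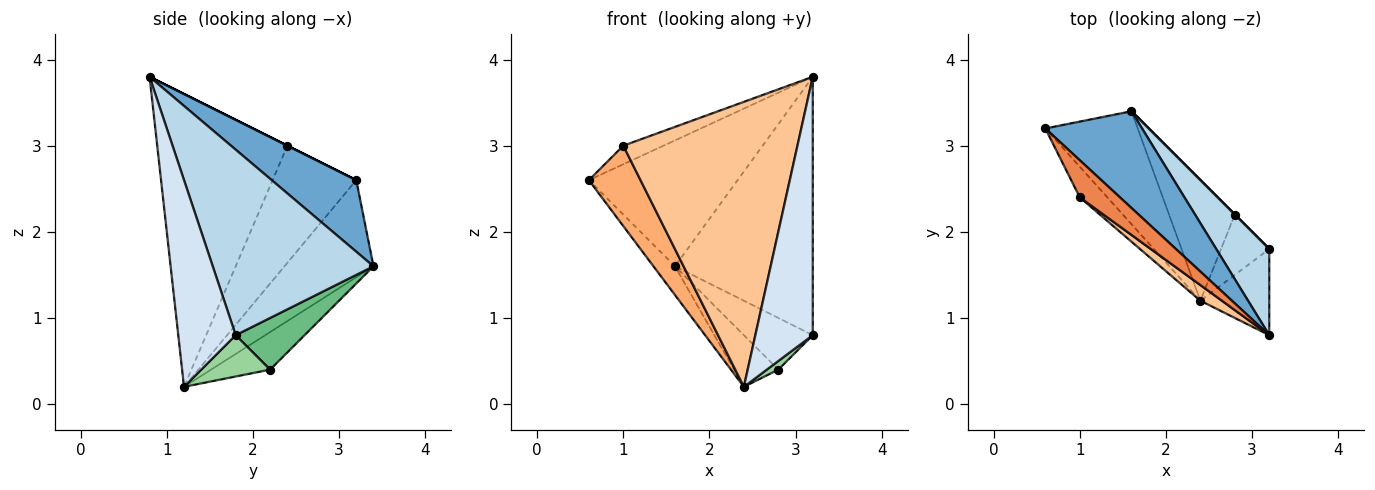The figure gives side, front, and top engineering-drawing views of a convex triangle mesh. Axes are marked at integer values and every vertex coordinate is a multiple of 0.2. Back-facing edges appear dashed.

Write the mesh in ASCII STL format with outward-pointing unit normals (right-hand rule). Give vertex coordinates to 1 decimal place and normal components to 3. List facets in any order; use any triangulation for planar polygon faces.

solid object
 facet normal 0.411 0.723 0.555
  outer loop
   vertex 1.6 3.4 1.6
   vertex 0.6 3.2 2.6
   vertex 3.2 0.8 3.8
  endloop
 endfacet
 facet normal -0.714 0.173 -0.679
  outer loop
   vertex 2.4 1.2 0.2
   vertex 0.6 3.2 2.6
   vertex 1.6 3.4 1.6
  endloop
 endfacet
 facet normal 0.742 0.636 0.212
  outer loop
   vertex 3.2 1.8 0.8
   vertex 1.6 3.4 1.6
   vertex 3.2 0.8 3.8
  endloop
 endfacet
 facet normal 0.688 -0.688 -0.229
  outer loop
   vertex 3.2 1.8 0.8
   vertex 3.2 0.8 3.8
   vertex 2.4 1.2 0.2
  endloop
 endfacet
 facet normal 0.000 0.447 0.894
  outer loop
   vertex 1.0 2.4 3.0
   vertex 3.2 0.8 3.8
   vertex 0.6 3.2 2.6
  endloop
 endfacet
 facet normal -0.834 -0.515 -0.196
  outer loop
   vertex 1.0 2.4 3.0
   vertex 0.6 3.2 2.6
   vertex 2.4 1.2 0.2
  endloop
 endfacet
 facet normal -0.598 -0.800 0.044
  outer loop
   vertex 1.0 2.4 3.0
   vertex 2.4 1.2 0.2
   vertex 3.2 0.8 3.8
  endloop
 endfacet
 facet normal -0.465 0.349 -0.814
  outer loop
   vertex 2.8 2.2 0.4
   vertex 2.4 1.2 0.2
   vertex 1.6 3.4 1.6
  endloop
 endfacet
 facet normal 0.707 0.707 0.000
  outer loop
   vertex 2.8 2.2 0.4
   vertex 1.6 3.4 1.6
   vertex 3.2 1.8 0.8
  endloop
 endfacet
 facet normal 0.647 -0.108 -0.755
  outer loop
   vertex 2.8 2.2 0.4
   vertex 3.2 1.8 0.8
   vertex 2.4 1.2 0.2
  endloop
 endfacet
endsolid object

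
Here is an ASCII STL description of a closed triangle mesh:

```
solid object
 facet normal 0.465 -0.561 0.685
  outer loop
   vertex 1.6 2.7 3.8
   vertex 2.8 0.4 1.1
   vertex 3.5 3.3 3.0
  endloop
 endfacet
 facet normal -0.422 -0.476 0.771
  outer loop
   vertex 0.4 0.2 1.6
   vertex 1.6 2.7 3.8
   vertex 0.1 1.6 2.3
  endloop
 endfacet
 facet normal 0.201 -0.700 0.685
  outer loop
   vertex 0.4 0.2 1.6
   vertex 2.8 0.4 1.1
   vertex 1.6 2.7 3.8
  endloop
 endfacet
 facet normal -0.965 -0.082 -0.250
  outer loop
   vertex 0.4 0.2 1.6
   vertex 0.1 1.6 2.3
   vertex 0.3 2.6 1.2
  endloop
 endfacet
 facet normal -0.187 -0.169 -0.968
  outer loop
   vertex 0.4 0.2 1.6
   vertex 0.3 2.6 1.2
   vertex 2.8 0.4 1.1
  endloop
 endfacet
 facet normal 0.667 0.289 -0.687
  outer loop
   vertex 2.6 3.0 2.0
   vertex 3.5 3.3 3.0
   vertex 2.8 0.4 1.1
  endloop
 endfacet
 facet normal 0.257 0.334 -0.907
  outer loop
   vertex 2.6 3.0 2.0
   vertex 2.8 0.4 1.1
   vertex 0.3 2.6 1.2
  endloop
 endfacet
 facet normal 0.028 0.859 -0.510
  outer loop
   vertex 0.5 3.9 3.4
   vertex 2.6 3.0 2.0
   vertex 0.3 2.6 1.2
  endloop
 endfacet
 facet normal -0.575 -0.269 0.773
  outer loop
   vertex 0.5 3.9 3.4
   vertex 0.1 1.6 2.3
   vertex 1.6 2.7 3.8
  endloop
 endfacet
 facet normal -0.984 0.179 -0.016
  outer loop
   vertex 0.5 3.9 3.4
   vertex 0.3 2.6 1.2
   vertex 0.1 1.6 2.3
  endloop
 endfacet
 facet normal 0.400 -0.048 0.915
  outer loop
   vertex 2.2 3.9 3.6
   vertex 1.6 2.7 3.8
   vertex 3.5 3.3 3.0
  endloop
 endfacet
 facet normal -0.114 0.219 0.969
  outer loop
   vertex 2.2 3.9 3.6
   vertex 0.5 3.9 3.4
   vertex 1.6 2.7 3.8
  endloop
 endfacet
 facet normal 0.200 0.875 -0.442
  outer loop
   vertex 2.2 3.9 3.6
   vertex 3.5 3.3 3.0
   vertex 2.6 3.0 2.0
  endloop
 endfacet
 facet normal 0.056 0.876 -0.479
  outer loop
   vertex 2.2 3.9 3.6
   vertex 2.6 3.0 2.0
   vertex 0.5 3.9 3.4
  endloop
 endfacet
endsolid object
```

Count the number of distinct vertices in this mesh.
9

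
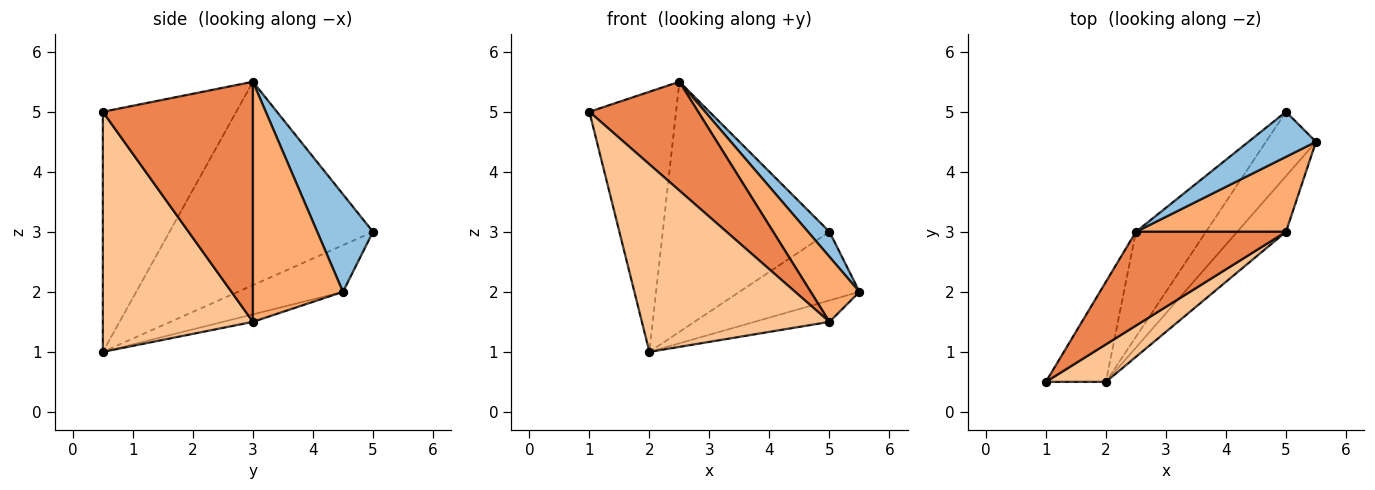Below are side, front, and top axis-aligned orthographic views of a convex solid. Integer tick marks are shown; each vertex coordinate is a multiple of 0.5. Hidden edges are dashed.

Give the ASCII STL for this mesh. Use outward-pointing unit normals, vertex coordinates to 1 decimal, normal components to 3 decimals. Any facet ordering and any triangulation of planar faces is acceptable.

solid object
 facet normal -0.821 0.533 -0.205
  outer loop
   vertex 2.0 0.5 1.0
   vertex 1.0 0.5 5.0
   vertex 2.5 3.0 5.5
  endloop
 endfacet
 facet normal 0.784 -0.302 0.543
  outer loop
   vertex 5.0 5.0 3.0
   vertex 2.5 3.0 5.5
   vertex 5.5 4.5 2.0
  endloop
 endfacet
 facet normal -0.538 0.615 -0.576
  outer loop
   vertex 5.0 5.0 3.0
   vertex 5.5 4.5 2.0
   vertex 2.0 0.5 1.0
  endloop
 endfacet
 facet normal -0.747 0.613 -0.257
  outer loop
   vertex 5.0 5.0 3.0
   vertex 2.0 0.5 1.0
   vertex 2.5 3.0 5.5
  endloop
 endfacet
 facet normal 0.722 -0.524 0.451
  outer loop
   vertex 5.0 3.0 1.5
   vertex 2.5 3.0 5.5
   vertex 1.0 0.5 5.0
  endloop
 endfacet
 facet normal 0.771 -0.417 0.482
  outer loop
   vertex 5.0 3.0 1.5
   vertex 5.5 4.5 2.0
   vertex 2.5 3.0 5.5
  endloop
 endfacet
 facet normal 0.617 -0.772 0.154
  outer loop
   vertex 5.0 3.0 1.5
   vertex 1.0 0.5 5.0
   vertex 2.0 0.5 1.0
  endloop
 endfacet
 facet normal -0.142 0.355 -0.924
  outer loop
   vertex 5.0 3.0 1.5
   vertex 2.0 0.5 1.0
   vertex 5.5 4.5 2.0
  endloop
 endfacet
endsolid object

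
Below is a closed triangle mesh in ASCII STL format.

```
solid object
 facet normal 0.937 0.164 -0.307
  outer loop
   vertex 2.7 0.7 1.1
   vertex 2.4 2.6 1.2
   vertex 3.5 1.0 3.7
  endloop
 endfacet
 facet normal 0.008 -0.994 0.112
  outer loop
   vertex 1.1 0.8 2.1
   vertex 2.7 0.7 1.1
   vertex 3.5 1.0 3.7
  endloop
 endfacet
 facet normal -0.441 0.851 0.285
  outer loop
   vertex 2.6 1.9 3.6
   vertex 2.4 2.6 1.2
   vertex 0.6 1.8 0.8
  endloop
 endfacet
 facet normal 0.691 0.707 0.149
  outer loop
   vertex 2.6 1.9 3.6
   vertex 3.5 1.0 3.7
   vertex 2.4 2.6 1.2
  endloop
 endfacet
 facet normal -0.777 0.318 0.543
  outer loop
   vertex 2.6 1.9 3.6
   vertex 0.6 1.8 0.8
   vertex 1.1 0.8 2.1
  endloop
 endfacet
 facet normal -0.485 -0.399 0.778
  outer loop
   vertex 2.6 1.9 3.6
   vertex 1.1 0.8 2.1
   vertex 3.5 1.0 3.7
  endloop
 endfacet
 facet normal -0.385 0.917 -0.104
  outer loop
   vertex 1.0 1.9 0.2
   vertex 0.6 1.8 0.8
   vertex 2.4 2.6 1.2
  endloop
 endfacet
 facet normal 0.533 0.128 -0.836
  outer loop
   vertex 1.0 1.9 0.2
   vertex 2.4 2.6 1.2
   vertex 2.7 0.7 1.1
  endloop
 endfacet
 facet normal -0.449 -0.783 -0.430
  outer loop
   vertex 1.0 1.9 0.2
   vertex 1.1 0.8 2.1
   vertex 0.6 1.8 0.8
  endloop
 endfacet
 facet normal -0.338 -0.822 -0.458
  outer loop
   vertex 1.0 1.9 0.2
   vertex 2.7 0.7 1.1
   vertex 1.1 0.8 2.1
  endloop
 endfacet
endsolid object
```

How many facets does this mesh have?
10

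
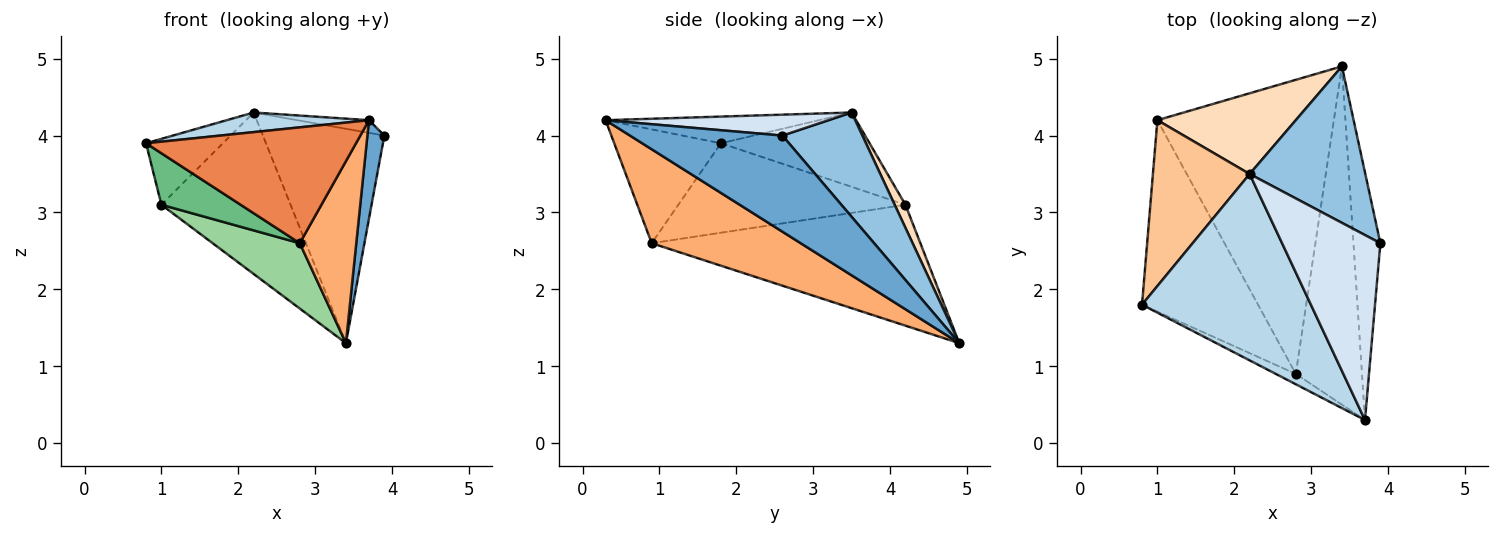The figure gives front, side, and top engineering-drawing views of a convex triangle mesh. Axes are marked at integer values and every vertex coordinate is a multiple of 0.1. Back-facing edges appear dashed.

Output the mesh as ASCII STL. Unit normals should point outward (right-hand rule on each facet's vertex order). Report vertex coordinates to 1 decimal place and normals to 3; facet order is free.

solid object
 facet normal 0.957 -0.107 -0.268
  outer loop
   vertex 3.7 0.3 4.2
   vertex 3.4 4.9 1.3
   vertex 3.9 2.6 4.0
  endloop
 endfacet
 facet normal 0.469 0.713 0.521
  outer loop
   vertex 2.2 3.5 4.3
   vertex 3.9 2.6 4.0
   vertex 3.4 4.9 1.3
  endloop
 endfacet
 facet normal -0.155 -0.103 0.982
  outer loop
   vertex 2.2 3.5 4.3
   vertex 0.8 1.8 3.9
   vertex 3.7 0.3 4.2
  endloop
 endfacet
 facet normal 0.208 0.067 0.976
  outer loop
   vertex 2.2 3.5 4.3
   vertex 3.7 0.3 4.2
   vertex 3.9 2.6 4.0
  endloop
 endfacet
 facet normal -0.451 -0.889 -0.079
  outer loop
   vertex 2.8 0.9 2.6
   vertex 3.7 0.3 4.2
   vertex 0.8 1.8 3.9
  endloop
 endfacet
 facet normal 0.781 -0.296 -0.550
  outer loop
   vertex 2.8 0.9 2.6
   vertex 3.4 4.9 1.3
   vertex 3.7 0.3 4.2
  endloop
 endfacet
 facet normal -0.581 0.301 0.756
  outer loop
   vertex 1.0 4.2 3.1
   vertex 0.8 1.8 3.9
   vertex 2.2 3.5 4.3
  endloop
 endfacet
 facet normal 0.074 0.892 0.446
  outer loop
   vertex 1.0 4.2 3.1
   vertex 2.2 3.5 4.3
   vertex 3.4 4.9 1.3
  endloop
 endfacet
 facet normal -0.597 -0.208 -0.775
  outer loop
   vertex 1.0 4.2 3.1
   vertex 2.8 0.9 2.6
   vertex 0.8 1.8 3.9
  endloop
 endfacet
 facet normal -0.556 -0.180 -0.811
  outer loop
   vertex 1.0 4.2 3.1
   vertex 3.4 4.9 1.3
   vertex 2.8 0.9 2.6
  endloop
 endfacet
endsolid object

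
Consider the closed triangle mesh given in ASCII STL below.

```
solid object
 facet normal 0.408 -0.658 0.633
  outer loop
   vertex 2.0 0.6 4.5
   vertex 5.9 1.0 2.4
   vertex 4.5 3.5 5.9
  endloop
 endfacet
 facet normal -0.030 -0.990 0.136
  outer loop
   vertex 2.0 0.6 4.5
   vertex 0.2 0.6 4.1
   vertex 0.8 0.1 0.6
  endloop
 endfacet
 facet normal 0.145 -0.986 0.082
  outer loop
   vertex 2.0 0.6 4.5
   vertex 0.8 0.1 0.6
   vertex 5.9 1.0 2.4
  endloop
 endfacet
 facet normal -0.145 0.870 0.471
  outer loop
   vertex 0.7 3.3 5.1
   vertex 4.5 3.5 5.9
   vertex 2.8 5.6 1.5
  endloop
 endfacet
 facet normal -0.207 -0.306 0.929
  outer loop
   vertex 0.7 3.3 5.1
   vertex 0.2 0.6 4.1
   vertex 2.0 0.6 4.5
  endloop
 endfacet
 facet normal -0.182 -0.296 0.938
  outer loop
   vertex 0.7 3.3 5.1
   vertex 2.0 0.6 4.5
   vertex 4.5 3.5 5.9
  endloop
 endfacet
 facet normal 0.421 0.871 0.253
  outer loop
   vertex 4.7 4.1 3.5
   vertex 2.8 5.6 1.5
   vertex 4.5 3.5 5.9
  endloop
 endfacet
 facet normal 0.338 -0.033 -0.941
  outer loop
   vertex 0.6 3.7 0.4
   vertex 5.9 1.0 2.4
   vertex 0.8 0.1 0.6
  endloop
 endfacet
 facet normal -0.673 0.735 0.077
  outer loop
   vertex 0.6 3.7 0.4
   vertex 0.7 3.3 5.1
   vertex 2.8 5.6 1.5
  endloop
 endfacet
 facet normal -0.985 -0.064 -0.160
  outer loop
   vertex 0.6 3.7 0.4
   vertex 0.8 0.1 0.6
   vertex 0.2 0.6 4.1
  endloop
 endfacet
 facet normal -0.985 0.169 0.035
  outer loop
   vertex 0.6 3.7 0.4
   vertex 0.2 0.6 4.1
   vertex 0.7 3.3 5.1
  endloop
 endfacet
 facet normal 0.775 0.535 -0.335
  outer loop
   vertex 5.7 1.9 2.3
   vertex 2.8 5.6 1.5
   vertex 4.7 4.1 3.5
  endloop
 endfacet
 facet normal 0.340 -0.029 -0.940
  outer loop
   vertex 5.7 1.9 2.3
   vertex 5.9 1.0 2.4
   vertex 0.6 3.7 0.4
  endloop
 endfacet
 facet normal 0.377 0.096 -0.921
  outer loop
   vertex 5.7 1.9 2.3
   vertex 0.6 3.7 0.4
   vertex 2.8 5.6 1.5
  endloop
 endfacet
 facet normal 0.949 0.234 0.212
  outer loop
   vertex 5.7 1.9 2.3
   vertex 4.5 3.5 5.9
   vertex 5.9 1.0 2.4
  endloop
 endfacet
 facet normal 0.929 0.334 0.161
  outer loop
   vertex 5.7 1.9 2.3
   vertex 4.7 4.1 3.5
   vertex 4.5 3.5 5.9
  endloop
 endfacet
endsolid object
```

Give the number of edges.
24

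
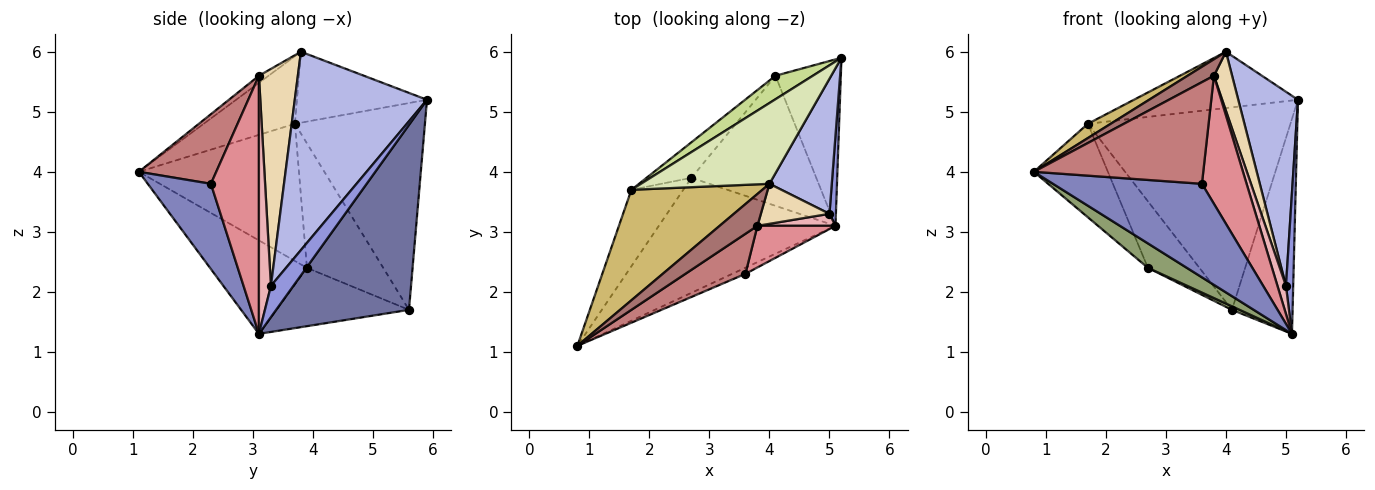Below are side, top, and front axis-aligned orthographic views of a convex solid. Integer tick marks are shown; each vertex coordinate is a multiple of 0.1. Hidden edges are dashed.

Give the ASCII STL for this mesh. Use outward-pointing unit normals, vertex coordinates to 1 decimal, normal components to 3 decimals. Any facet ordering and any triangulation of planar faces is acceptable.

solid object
 facet normal 0.866 0.395 -0.306
  outer loop
   vertex 4.1 5.6 1.7
   vertex 5.2 5.9 5.2
   vertex 5.1 3.1 1.3
  endloop
 endfacet
 facet normal 0.390 -0.919 -0.060
  outer loop
   vertex 3.6 2.3 3.8
   vertex 0.8 1.1 4.0
   vertex 5.1 3.1 1.3
  endloop
 endfacet
 facet normal 0.934 -0.301 0.192
  outer loop
   vertex 5.0 3.3 2.1
   vertex 5.1 3.1 1.3
   vertex 5.2 5.9 5.2
  endloop
 endfacet
 facet normal 0.876 -0.396 0.275
  outer loop
   vertex 5.0 3.3 2.1
   vertex 5.2 5.9 5.2
   vertex 4.0 3.8 6.0
  endloop
 endfacet
 facet normal -0.460 -0.184 -0.869
  outer loop
   vertex 2.7 3.9 2.4
   vertex 5.1 3.1 1.3
   vertex 0.8 1.1 4.0
  endloop
 endfacet
 facet normal -0.423 -0.024 -0.906
  outer loop
   vertex 2.7 3.9 2.4
   vertex 4.1 5.6 1.7
   vertex 5.1 3.1 1.3
  endloop
 endfacet
 facet normal -0.538 0.838 0.097
  outer loop
   vertex 1.7 3.7 4.8
   vertex 5.2 5.9 5.2
   vertex 4.1 5.6 1.7
  endloop
 endfacet
 facet normal -0.413 0.521 0.748
  outer loop
   vertex 1.7 3.7 4.8
   vertex 4.0 3.8 6.0
   vertex 5.2 5.9 5.2
  endloop
 endfacet
 facet normal -0.794 0.536 -0.286
  outer loop
   vertex 1.7 3.7 4.8
   vertex 4.1 5.6 1.7
   vertex 2.7 3.9 2.4
  endloop
 endfacet
 facet normal -0.456 -0.114 0.883
  outer loop
   vertex 1.7 3.7 4.8
   vertex 0.8 1.1 4.0
   vertex 4.0 3.8 6.0
  endloop
 endfacet
 facet normal -0.858 0.397 -0.325
  outer loop
   vertex 1.7 3.7 4.8
   vertex 2.7 3.9 2.4
   vertex 0.8 1.1 4.0
  endloop
 endfacet
 facet normal 0.871 -0.406 0.275
  outer loop
   vertex 3.8 3.1 5.6
   vertex 5.0 3.3 2.1
   vertex 4.0 3.8 6.0
  endloop
 endfacet
 facet normal -0.165 -0.453 0.876
  outer loop
   vertex 3.8 3.1 5.6
   vertex 4.0 3.8 6.0
   vertex 0.8 1.1 4.0
  endloop
 endfacet
 facet normal 0.391 -0.856 0.337
  outer loop
   vertex 3.8 3.1 5.6
   vertex 0.8 1.1 4.0
   vertex 3.6 2.3 3.8
  endloop
 endfacet
 facet normal 0.715 -0.665 0.216
  outer loop
   vertex 3.8 3.1 5.6
   vertex 3.6 2.3 3.8
   vertex 5.1 3.1 1.3
  endloop
 endfacet
 facet normal 0.792 -0.562 0.239
  outer loop
   vertex 3.8 3.1 5.6
   vertex 5.1 3.1 1.3
   vertex 5.0 3.3 2.1
  endloop
 endfacet
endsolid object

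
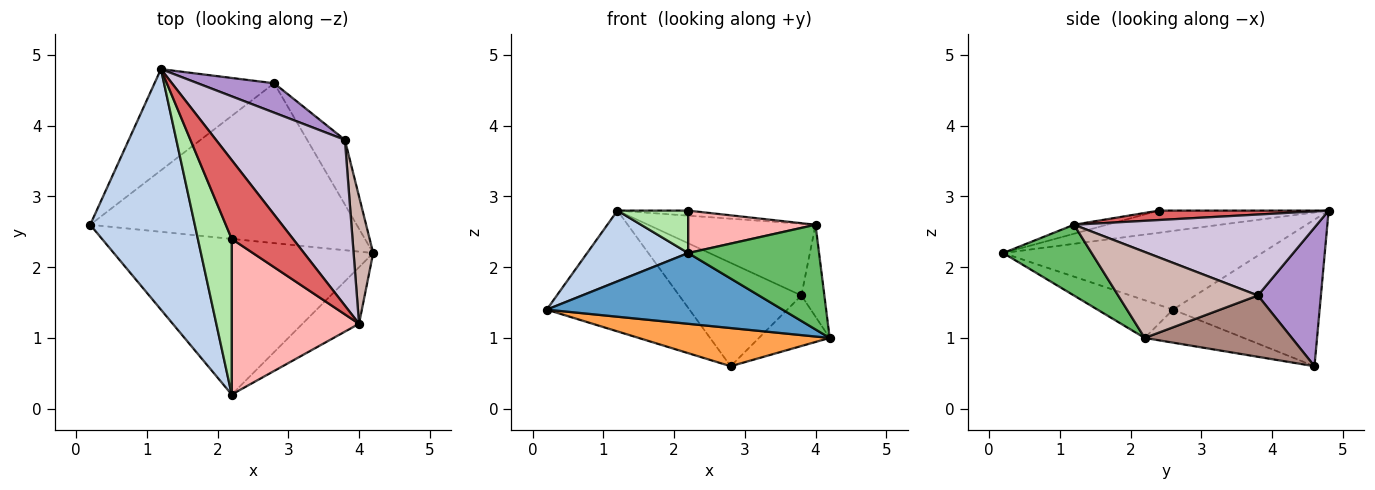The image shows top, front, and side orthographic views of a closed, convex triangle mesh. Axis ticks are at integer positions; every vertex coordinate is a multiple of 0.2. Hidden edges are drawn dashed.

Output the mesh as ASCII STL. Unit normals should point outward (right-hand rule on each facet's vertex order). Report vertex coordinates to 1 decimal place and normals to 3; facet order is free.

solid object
 facet normal -0.131 -0.410 -0.902
  outer loop
   vertex 2.2 0.2 2.2
   vertex 0.2 2.6 1.4
   vertex 4.2 2.2 1.0
  endloop
 endfacet
 facet normal -0.586 -0.229 0.778
  outer loop
   vertex 2.2 0.2 2.2
   vertex 1.2 4.8 2.8
   vertex 0.2 2.6 1.4
  endloop
 endfacet
 facet normal -0.120 -0.231 -0.966
  outer loop
   vertex 2.8 4.6 0.6
   vertex 4.2 2.2 1.0
   vertex 0.2 2.6 1.4
  endloop
 endfacet
 facet normal -0.619 0.602 -0.505
  outer loop
   vertex 2.8 4.6 0.6
   vertex 0.2 2.6 1.4
   vertex 1.2 4.8 2.8
  endloop
 endfacet
 facet normal 0.511 -0.756 -0.409
  outer loop
   vertex 4.0 1.2 2.6
   vertex 2.2 0.2 2.2
   vertex 4.2 2.2 1.0
  endloop
 endfacet
 facet normal -0.534 -0.222 0.816
  outer loop
   vertex 2.2 2.4 2.8
   vertex 1.2 4.8 2.8
   vertex 2.2 0.2 2.2
  endloop
 endfacet
 facet normal 0.152 0.063 0.986
  outer loop
   vertex 2.2 2.4 2.8
   vertex 4.0 1.2 2.6
   vertex 1.2 4.8 2.8
  endloop
 endfacet
 facet normal -0.068 -0.263 0.963
  outer loop
   vertex 2.2 2.4 2.8
   vertex 2.2 0.2 2.2
   vertex 4.0 1.2 2.6
  endloop
 endfacet
 facet normal 0.444 0.862 0.245
  outer loop
   vertex 3.8 3.8 1.6
   vertex 2.8 4.6 0.6
   vertex 1.2 4.8 2.8
  endloop
 endfacet
 facet normal 0.499 0.344 0.795
  outer loop
   vertex 3.8 3.8 1.6
   vertex 1.2 4.8 2.8
   vertex 4.0 1.2 2.6
  endloop
 endfacet
 facet normal 0.788 0.379 -0.485
  outer loop
   vertex 3.8 3.8 1.6
   vertex 4.2 2.2 1.0
   vertex 2.8 4.6 0.6
  endloop
 endfacet
 facet normal 0.963 0.158 0.219
  outer loop
   vertex 3.8 3.8 1.6
   vertex 4.0 1.2 2.6
   vertex 4.2 2.2 1.0
  endloop
 endfacet
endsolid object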